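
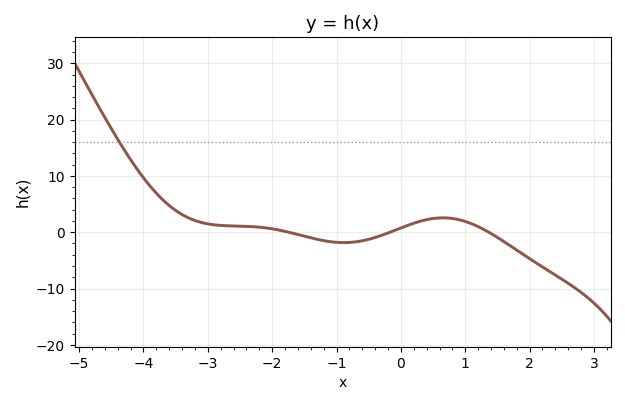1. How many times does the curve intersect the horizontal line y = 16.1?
1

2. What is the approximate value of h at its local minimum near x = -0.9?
-1.85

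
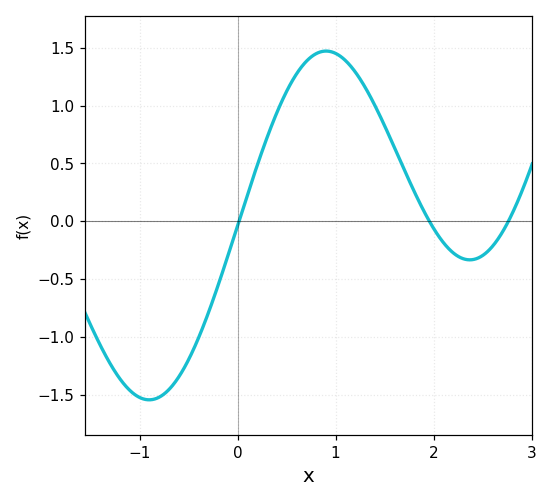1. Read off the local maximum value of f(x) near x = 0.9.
1.47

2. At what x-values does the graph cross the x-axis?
0.014, 1.96, 2.76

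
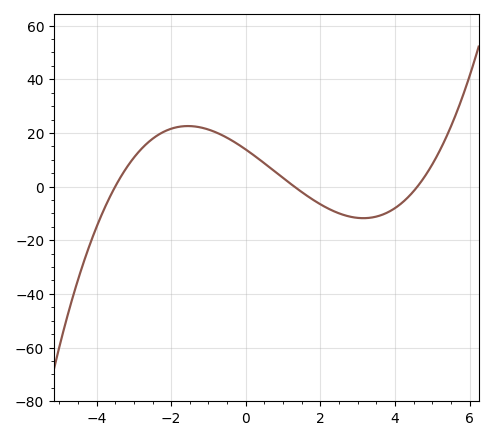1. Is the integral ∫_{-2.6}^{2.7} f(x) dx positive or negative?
positive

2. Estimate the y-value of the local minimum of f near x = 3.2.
-11.8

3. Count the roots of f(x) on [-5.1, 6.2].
3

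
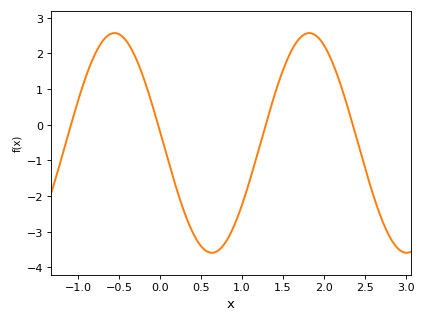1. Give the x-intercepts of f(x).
-1.09, -0.025, 1.29, 2.35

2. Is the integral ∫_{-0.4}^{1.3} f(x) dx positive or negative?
negative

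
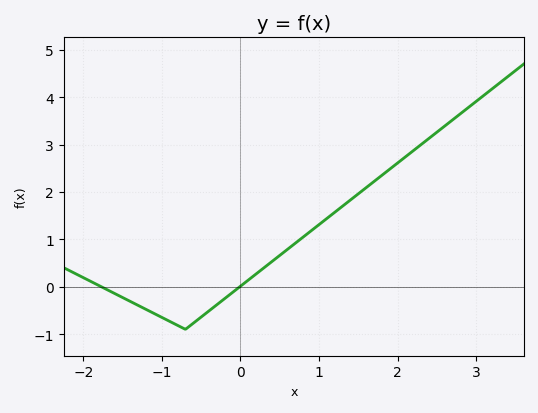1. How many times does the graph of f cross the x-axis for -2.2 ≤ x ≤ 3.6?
2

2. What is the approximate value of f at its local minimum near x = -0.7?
-0.9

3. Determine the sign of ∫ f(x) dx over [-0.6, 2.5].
positive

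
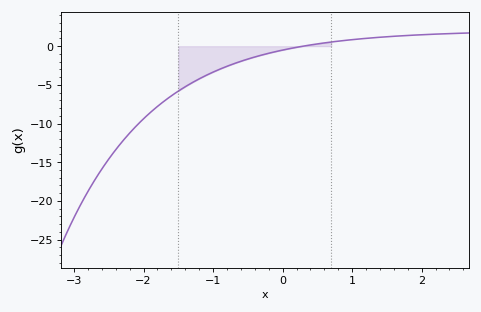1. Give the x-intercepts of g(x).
0.3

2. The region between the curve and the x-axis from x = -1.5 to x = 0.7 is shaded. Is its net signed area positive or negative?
negative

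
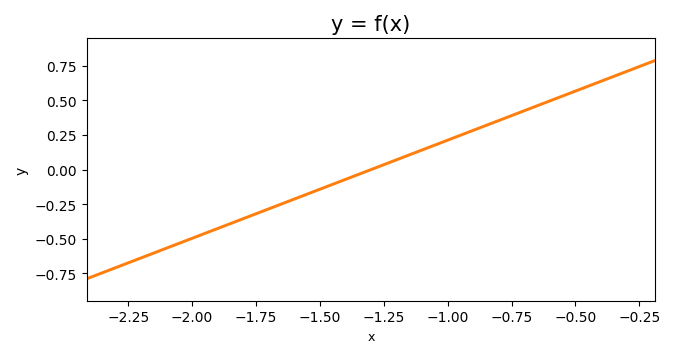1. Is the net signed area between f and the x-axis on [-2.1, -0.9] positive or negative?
negative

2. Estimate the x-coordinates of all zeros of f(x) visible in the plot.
-1.3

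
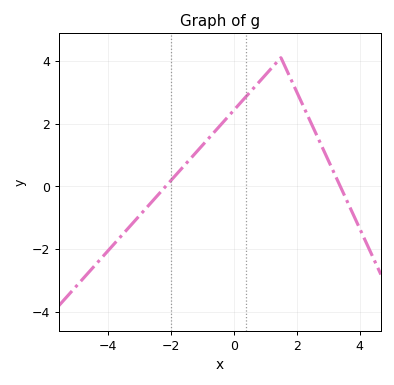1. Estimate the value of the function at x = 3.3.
0.189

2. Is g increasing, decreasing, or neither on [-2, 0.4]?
increasing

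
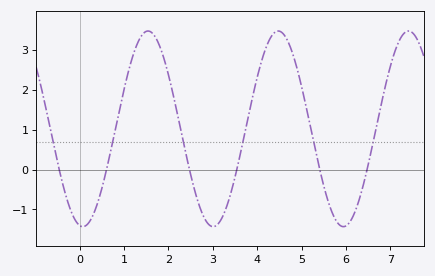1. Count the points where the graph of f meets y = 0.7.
6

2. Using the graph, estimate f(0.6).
0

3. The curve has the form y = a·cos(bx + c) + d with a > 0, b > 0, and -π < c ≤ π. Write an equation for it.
y = 2.45cos(2.1x + 3) + 1.02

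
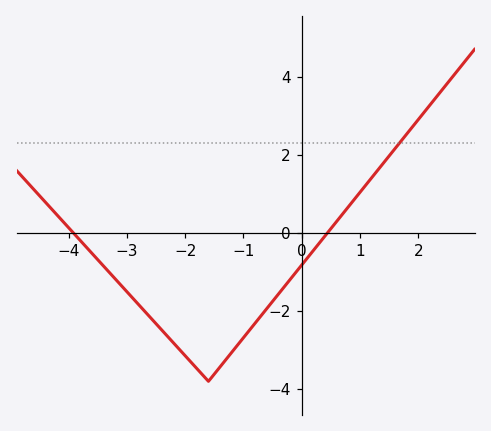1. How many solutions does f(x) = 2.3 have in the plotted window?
1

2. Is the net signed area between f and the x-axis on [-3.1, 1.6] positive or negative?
negative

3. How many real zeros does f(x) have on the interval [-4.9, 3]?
2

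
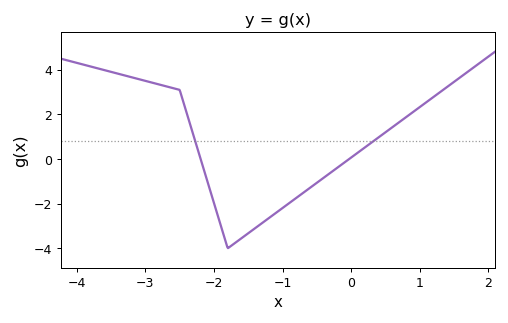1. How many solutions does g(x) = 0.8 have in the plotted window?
2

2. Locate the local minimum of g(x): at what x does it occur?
-1.8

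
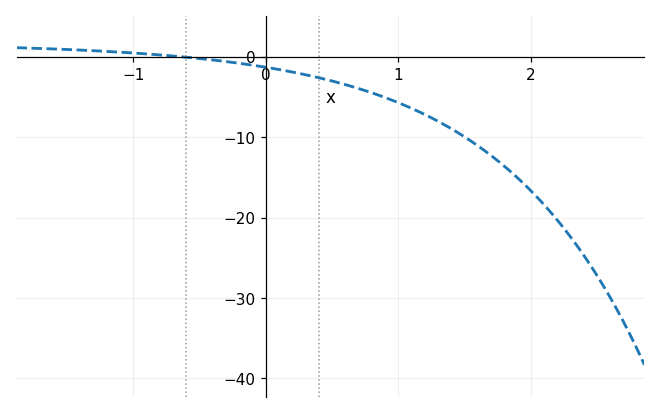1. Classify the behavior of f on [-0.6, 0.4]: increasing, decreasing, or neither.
decreasing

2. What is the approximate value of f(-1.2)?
0.673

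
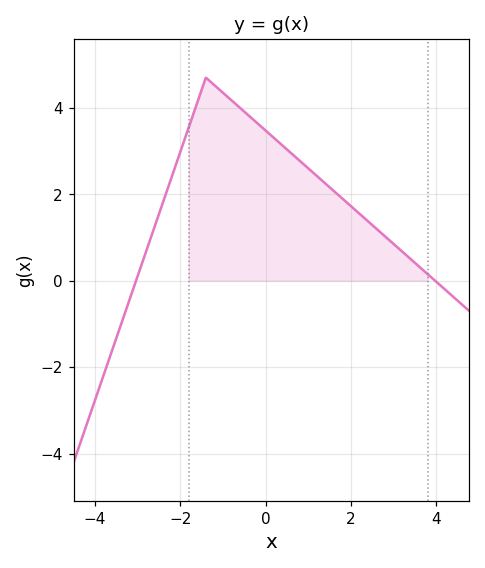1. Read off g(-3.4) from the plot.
-1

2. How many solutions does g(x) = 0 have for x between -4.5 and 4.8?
2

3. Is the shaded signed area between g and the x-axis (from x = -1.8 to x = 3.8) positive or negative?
positive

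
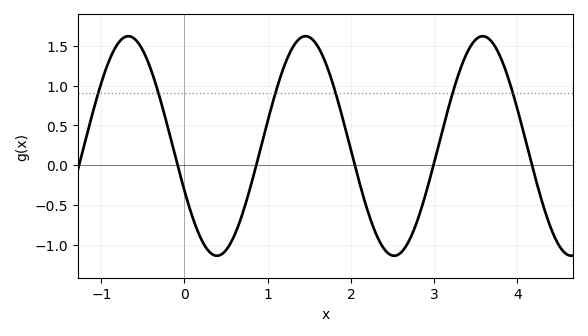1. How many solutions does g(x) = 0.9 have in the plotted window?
6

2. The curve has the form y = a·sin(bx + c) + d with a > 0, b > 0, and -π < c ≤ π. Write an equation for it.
y = 1.38sin(3x - 2.7) + 0.24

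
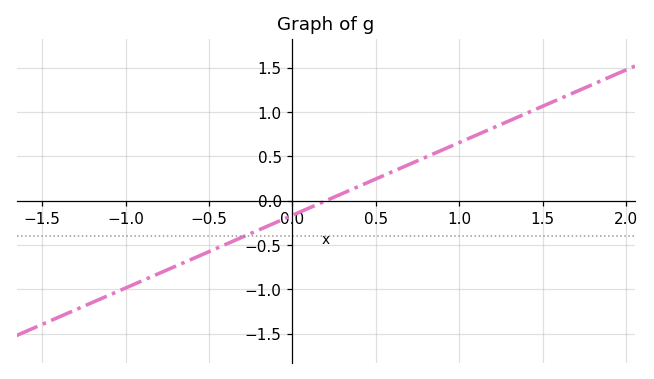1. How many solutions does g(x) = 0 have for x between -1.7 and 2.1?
1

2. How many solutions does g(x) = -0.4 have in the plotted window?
1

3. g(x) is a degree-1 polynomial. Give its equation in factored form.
y = 0.82(x - 0.2)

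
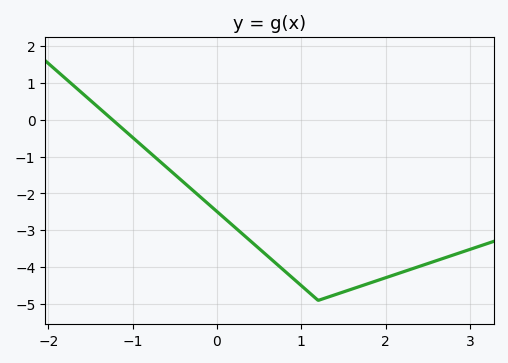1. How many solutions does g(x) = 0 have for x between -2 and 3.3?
1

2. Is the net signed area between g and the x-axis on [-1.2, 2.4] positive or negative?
negative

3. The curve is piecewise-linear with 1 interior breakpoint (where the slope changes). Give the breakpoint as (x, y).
(1.2, -4.9)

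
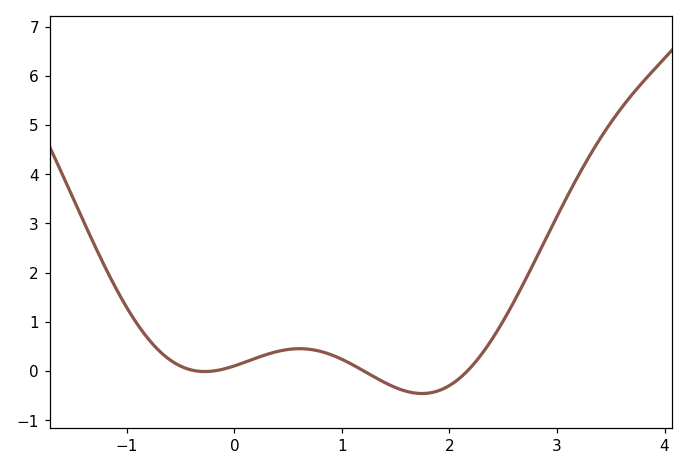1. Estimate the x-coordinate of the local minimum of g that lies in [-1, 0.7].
-0.275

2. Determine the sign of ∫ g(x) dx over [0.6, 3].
positive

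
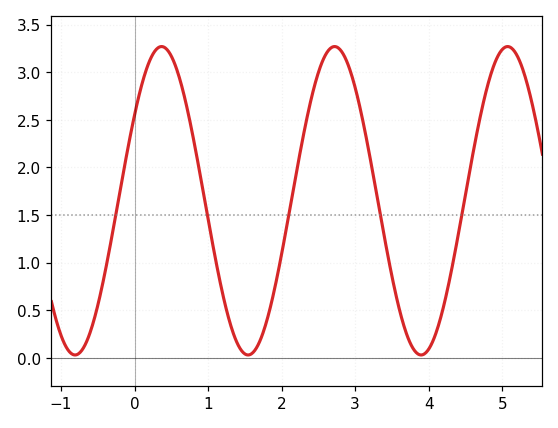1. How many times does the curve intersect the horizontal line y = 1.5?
5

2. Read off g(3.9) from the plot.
0.03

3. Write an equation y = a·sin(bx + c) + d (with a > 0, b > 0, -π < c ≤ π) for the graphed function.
y = 1.62sin(2.67x + 0.59) + 1.65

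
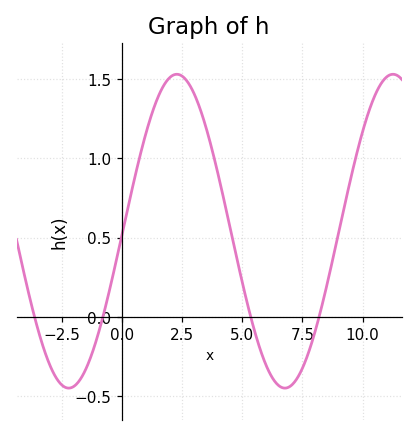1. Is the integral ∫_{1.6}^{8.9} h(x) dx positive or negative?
positive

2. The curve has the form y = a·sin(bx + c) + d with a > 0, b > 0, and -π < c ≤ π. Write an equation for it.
y = 0.99sin(0.7x - 0.03) + 0.54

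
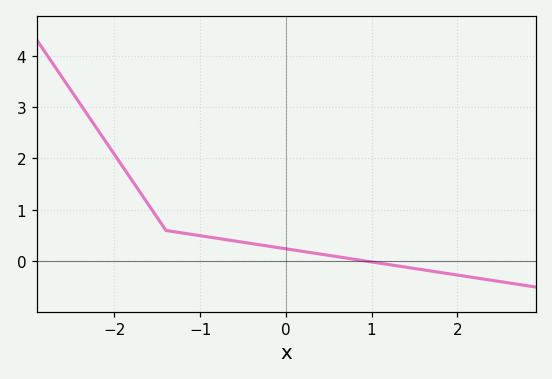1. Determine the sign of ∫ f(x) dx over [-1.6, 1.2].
positive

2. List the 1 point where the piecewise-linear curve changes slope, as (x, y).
(-1.4, 0.6)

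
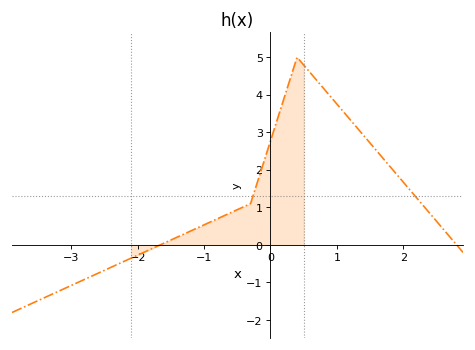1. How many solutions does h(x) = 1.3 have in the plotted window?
2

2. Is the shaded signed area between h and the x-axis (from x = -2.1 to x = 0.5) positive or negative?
positive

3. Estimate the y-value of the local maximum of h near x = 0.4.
5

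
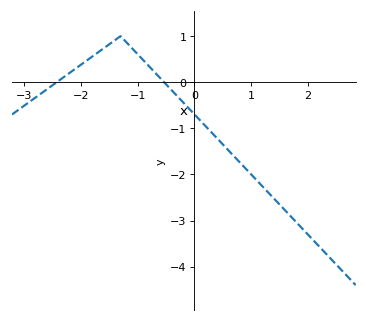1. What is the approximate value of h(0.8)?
-1.73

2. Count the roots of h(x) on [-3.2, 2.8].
2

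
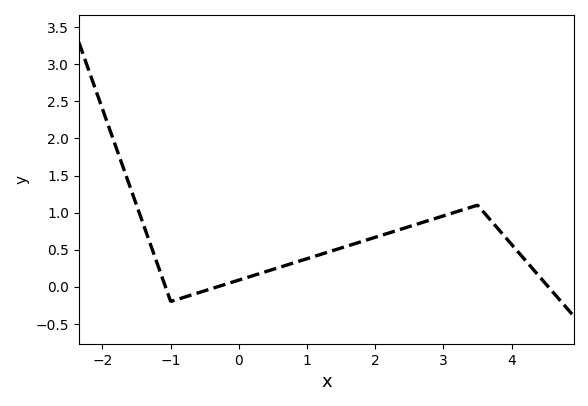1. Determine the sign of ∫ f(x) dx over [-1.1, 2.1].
positive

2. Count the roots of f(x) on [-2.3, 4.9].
3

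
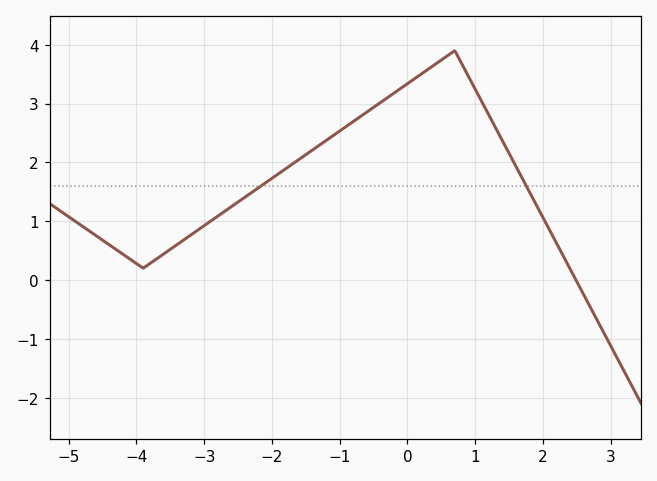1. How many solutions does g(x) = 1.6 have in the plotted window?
2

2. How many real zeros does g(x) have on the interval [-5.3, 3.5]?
1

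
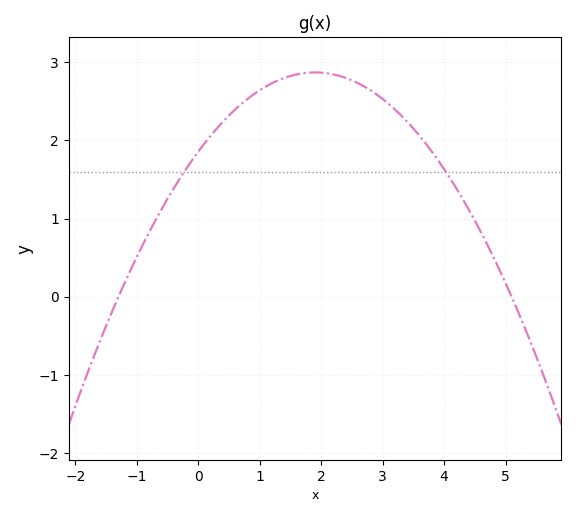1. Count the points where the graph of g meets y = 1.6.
2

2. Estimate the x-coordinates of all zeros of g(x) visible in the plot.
-1.4, 5.2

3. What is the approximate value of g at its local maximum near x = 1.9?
2.9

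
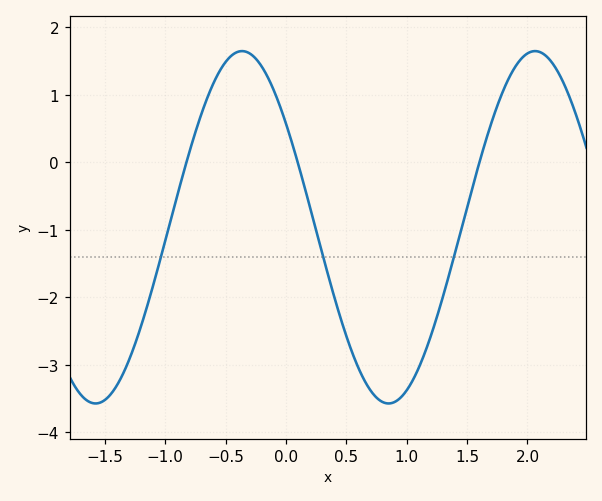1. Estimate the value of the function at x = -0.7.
0.719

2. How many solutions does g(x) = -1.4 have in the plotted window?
3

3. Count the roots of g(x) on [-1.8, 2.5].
3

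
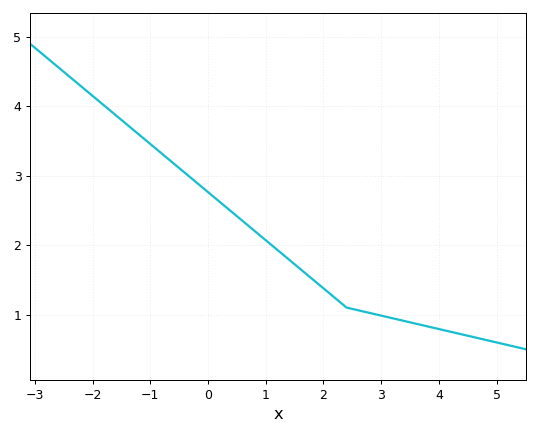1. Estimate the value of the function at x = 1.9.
1.45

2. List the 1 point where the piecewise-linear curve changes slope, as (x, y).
(2.4, 1.1)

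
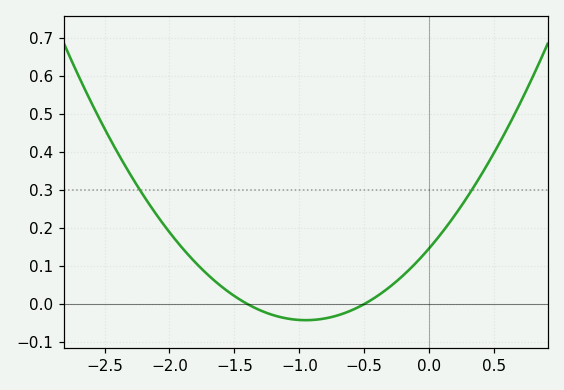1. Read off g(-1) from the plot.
-0.04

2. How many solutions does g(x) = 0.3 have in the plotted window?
2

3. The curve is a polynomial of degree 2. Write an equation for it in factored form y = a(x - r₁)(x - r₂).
y = 0.21(x + 1.4)(x + 0.5)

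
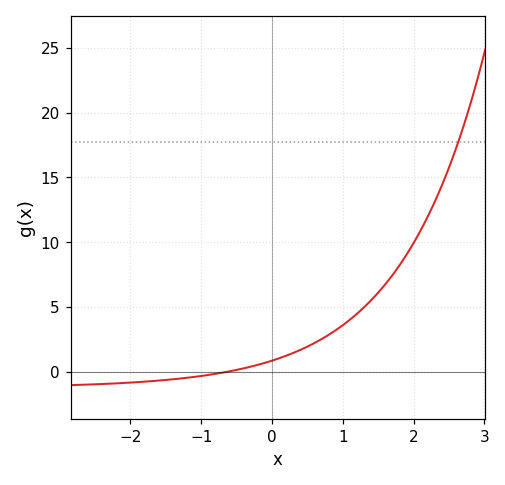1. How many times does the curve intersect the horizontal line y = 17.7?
1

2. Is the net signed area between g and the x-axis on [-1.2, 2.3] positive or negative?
positive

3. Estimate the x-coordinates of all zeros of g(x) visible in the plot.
-0.6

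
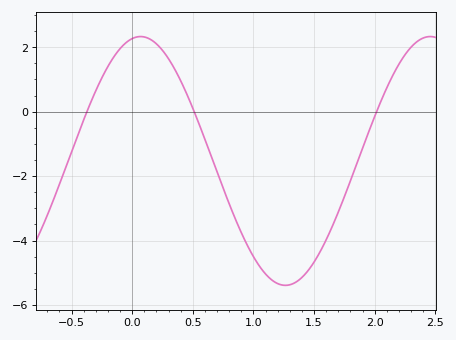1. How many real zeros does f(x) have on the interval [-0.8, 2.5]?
3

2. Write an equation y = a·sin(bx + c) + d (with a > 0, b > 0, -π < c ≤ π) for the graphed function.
y = 3.86sin(2.63x + 1.39) - 1.53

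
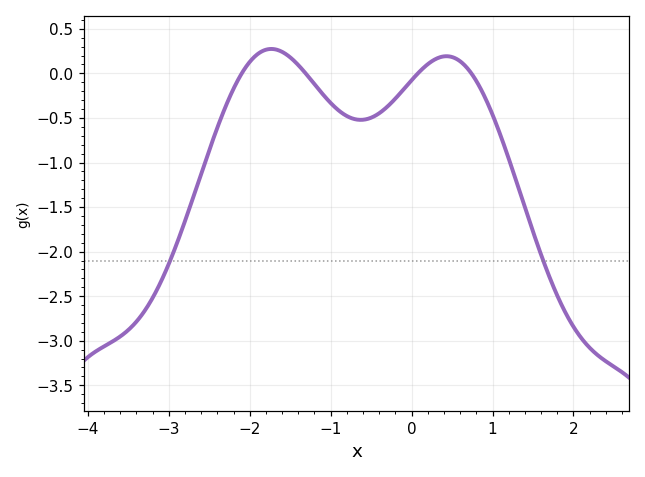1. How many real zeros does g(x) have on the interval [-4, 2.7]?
4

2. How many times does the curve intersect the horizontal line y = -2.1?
2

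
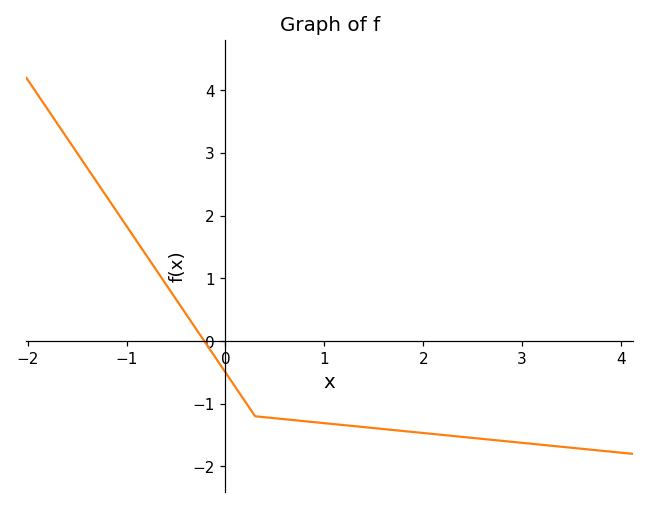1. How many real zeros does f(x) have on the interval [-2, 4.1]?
1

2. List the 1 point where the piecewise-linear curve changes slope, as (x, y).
(0.3, -1.2)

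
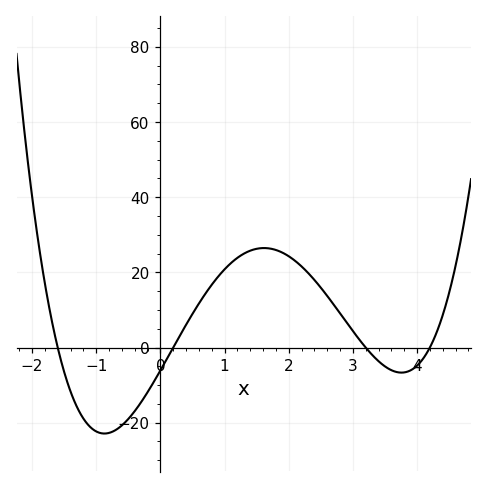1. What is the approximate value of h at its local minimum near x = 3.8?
-6.68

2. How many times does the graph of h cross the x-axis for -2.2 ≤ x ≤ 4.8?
4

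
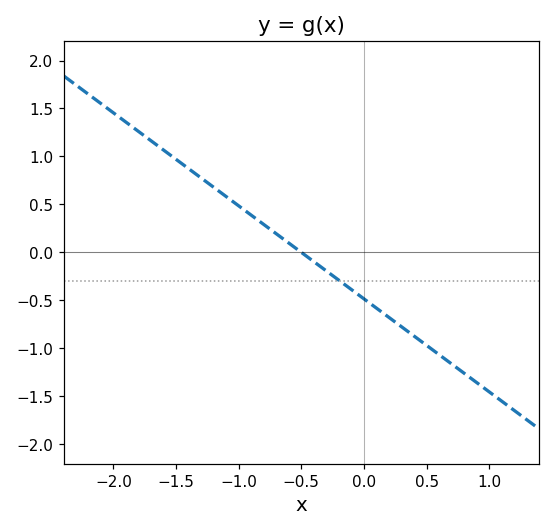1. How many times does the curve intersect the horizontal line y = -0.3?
1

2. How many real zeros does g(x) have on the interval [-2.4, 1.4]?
1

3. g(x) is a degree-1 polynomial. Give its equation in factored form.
y = -0.97(x + 0.5)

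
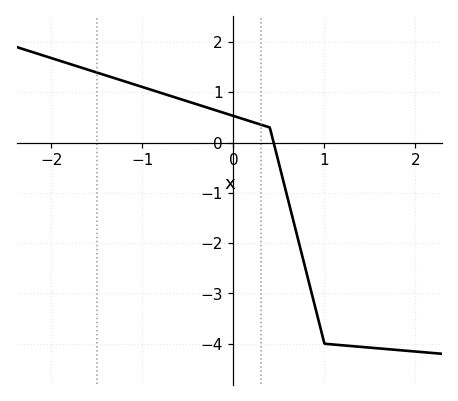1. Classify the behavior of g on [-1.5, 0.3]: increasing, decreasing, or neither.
decreasing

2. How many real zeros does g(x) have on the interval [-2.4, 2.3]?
1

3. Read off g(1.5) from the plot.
-4.1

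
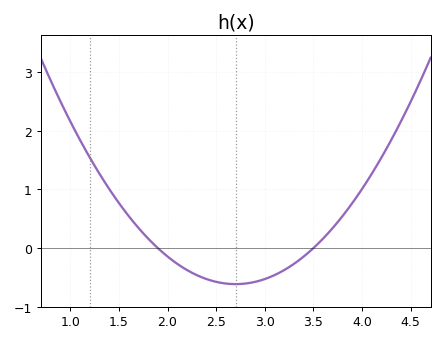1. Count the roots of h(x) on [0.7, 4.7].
2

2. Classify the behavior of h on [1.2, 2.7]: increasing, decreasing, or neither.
decreasing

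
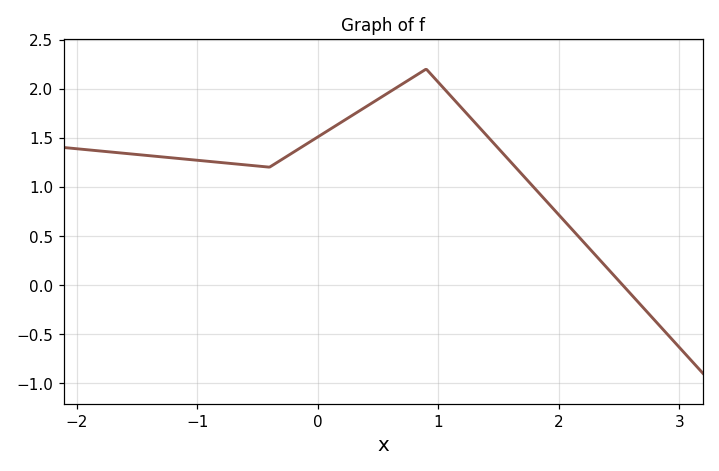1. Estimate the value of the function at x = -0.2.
1.35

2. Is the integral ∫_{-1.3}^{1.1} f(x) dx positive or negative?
positive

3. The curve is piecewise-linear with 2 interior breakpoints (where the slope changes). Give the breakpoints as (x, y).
(-0.4, 1.2); (0.9, 2.2)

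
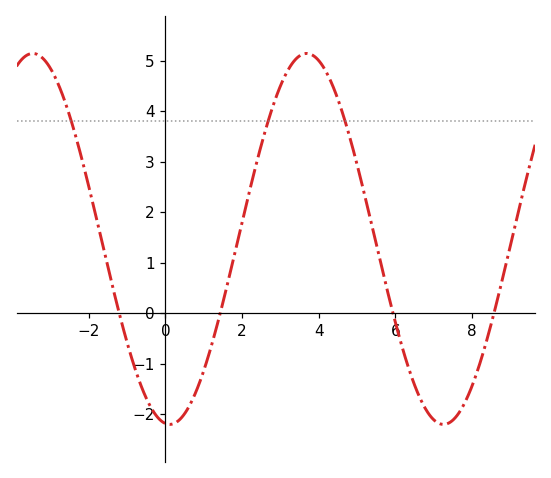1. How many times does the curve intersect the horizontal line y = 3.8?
3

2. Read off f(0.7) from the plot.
-1.72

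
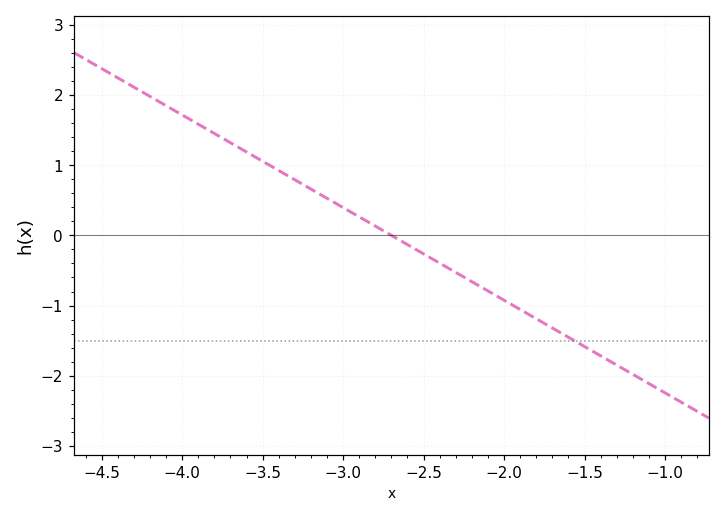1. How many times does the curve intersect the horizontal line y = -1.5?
1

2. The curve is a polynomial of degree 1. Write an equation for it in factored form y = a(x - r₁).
y = -1.32(x + 2.7)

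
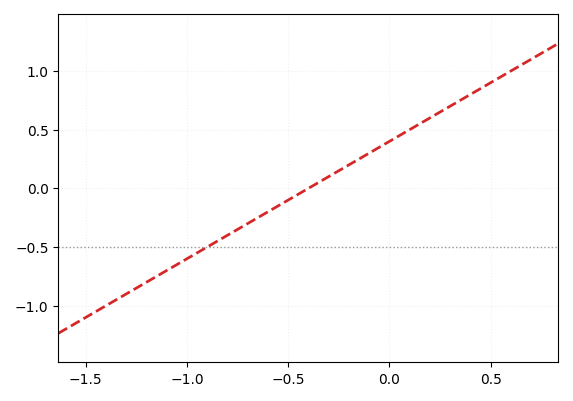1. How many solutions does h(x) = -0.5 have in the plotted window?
1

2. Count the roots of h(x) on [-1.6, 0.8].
1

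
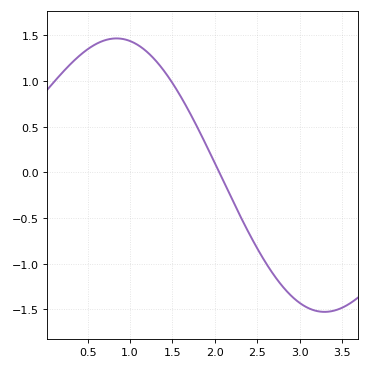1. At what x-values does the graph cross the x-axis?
2.05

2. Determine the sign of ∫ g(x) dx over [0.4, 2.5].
positive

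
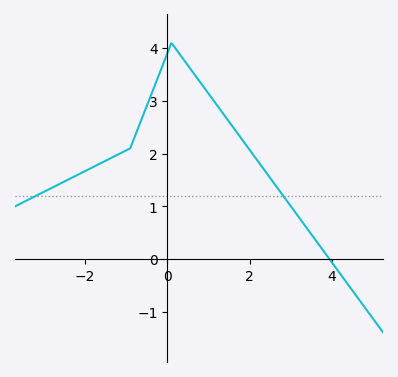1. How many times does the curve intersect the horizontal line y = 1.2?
2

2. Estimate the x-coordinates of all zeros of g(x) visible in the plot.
4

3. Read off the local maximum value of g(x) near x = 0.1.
4.1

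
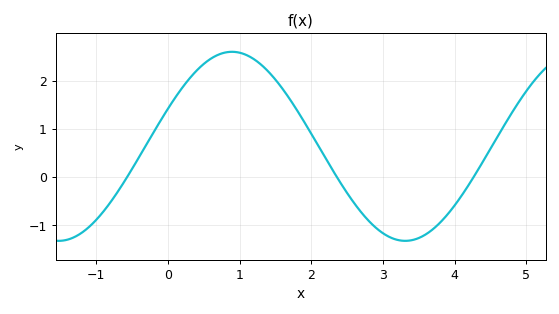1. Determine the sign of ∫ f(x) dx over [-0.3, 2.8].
positive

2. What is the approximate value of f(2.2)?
0.4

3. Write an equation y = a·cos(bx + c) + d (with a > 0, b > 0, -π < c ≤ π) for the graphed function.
y = 1.96cos(1.3x - 1.2) + 0.64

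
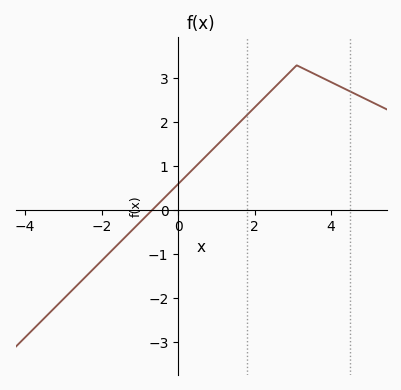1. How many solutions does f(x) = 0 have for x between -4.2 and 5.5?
1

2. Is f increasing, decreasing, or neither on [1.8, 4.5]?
neither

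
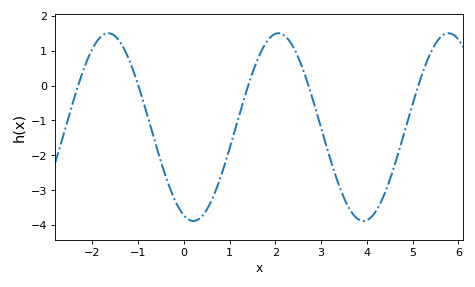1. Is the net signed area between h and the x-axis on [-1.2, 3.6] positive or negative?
negative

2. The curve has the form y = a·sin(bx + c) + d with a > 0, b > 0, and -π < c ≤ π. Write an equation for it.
y = 2.69sin(1.69x - 1.92) - 1.19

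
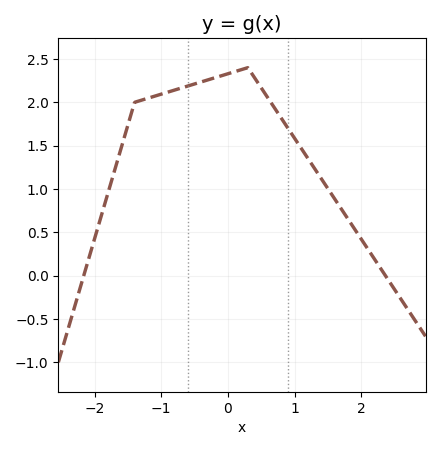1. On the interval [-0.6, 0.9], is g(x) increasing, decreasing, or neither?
neither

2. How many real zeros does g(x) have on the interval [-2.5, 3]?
2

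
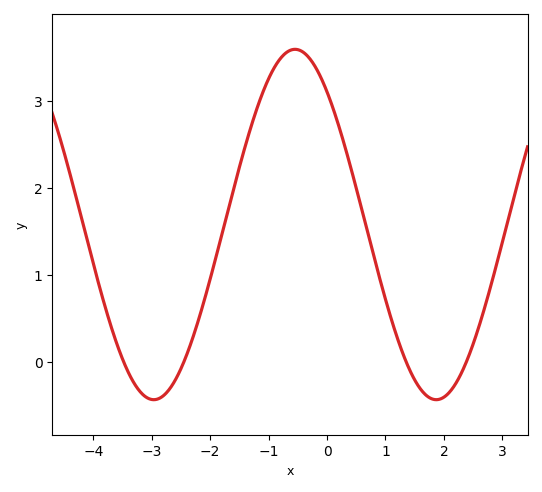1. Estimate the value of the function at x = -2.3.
0.273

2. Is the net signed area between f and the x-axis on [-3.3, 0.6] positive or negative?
positive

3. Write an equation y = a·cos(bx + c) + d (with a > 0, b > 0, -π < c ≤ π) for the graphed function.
y = 2.01cos(1.3x + 0.712) + 1.58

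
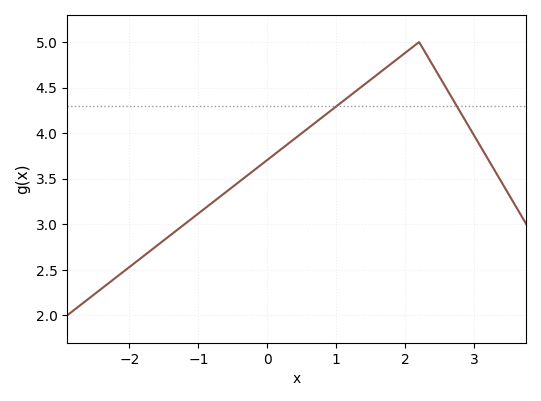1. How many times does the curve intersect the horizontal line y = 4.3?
2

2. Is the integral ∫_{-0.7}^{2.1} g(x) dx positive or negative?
positive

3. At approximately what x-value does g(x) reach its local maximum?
2.2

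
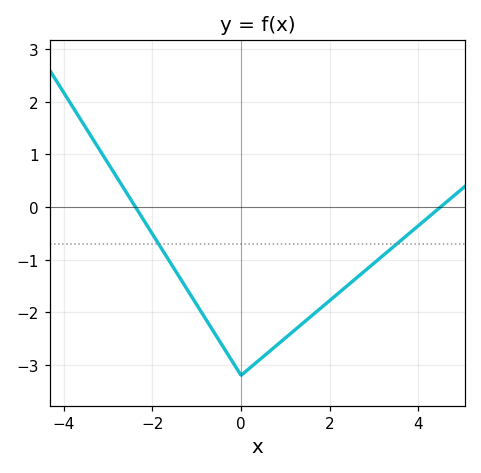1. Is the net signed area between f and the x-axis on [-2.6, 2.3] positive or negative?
negative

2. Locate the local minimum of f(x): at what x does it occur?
0.003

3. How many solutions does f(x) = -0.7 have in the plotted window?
2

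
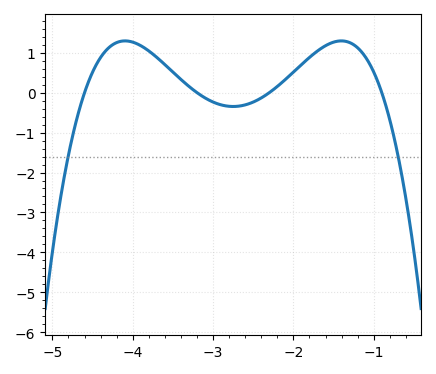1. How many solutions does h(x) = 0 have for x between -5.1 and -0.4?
4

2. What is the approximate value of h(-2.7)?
-0.342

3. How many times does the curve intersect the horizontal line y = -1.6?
2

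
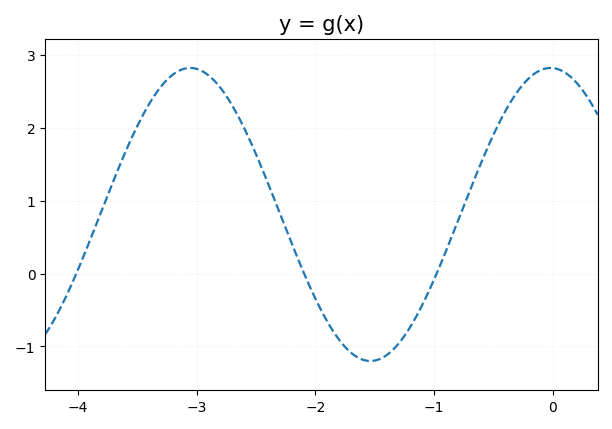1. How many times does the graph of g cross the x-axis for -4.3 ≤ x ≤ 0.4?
3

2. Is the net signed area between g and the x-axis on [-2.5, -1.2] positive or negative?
negative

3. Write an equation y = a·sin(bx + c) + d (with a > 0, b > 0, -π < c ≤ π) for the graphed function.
y = 2.01sin(2.1x + 1.6) + 0.81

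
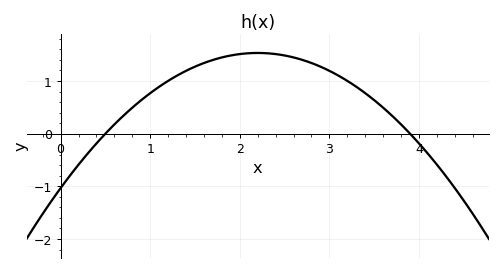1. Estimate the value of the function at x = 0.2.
-0.6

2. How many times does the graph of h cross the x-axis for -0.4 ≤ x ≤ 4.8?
2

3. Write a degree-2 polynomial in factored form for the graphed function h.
y = -0.53(x - 0.5)(x - 3.9)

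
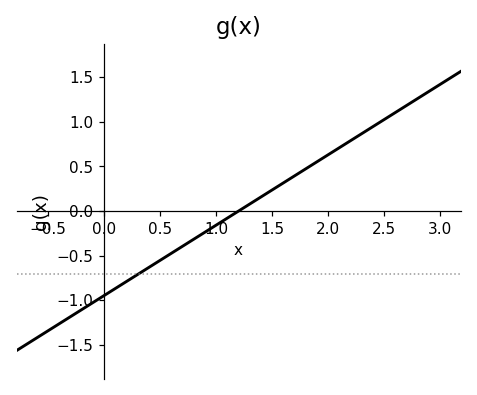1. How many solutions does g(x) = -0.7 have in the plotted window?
1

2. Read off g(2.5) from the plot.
1.05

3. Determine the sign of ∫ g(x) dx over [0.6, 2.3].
positive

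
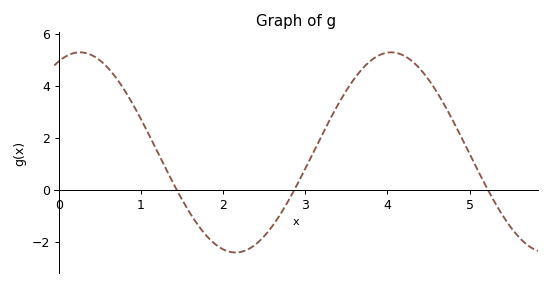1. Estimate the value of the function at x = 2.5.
-1.8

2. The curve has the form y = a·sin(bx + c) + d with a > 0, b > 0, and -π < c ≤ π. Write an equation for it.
y = 3.85sin(1.66x + 1.14) + 1.43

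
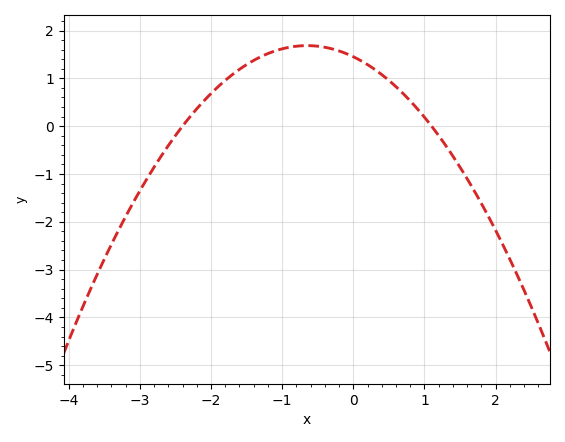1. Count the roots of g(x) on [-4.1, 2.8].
2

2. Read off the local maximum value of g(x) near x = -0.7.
1.68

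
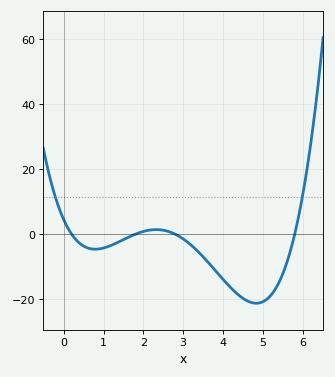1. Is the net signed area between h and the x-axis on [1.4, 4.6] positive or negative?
negative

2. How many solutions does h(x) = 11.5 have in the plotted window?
2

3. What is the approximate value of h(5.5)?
-12.2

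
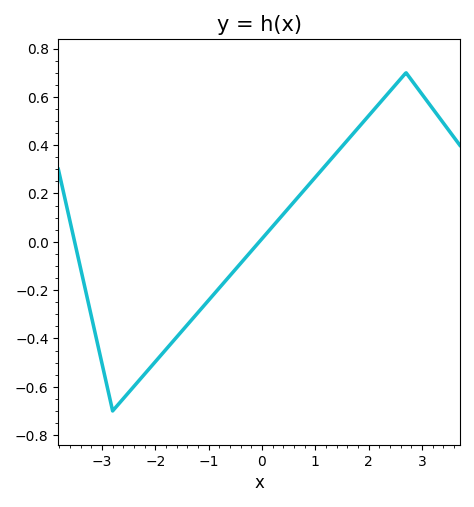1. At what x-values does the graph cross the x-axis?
-3.51, -0.05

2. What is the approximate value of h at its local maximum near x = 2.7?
0.7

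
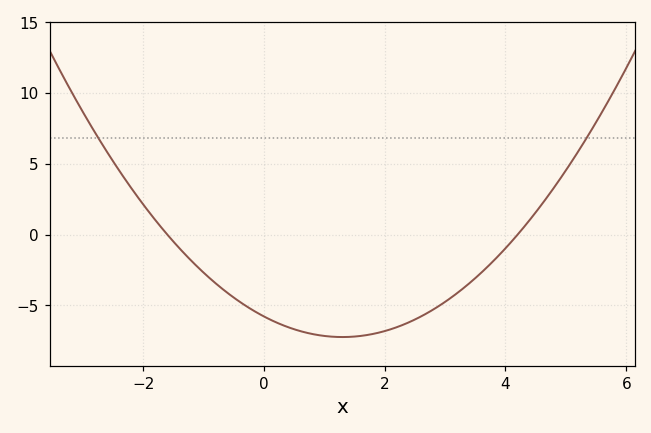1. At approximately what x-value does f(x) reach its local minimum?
1.3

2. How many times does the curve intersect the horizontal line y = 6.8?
2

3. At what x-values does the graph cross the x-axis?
-1.6, 4.2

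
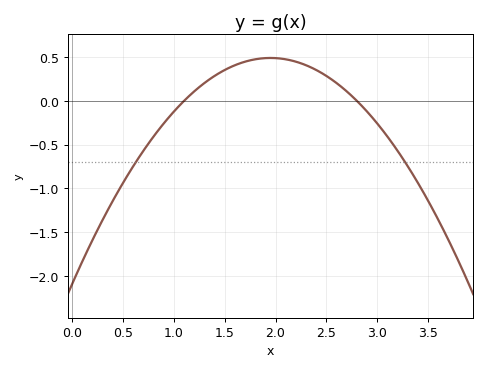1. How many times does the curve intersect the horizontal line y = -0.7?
2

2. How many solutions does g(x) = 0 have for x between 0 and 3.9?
2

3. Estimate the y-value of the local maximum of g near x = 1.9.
0.491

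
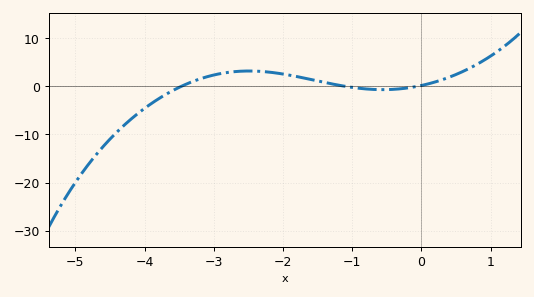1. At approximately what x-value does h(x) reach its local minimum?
-0.6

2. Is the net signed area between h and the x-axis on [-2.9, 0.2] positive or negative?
positive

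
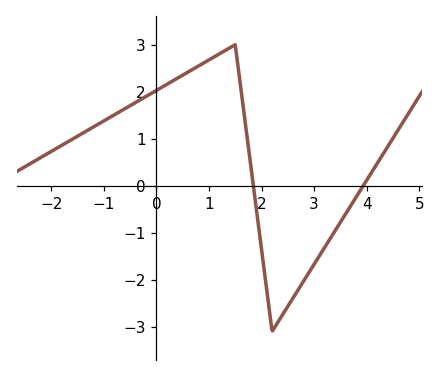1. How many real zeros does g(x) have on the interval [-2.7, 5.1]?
2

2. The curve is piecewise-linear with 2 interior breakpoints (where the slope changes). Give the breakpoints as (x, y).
(1.5, 3); (2.2, -3.1)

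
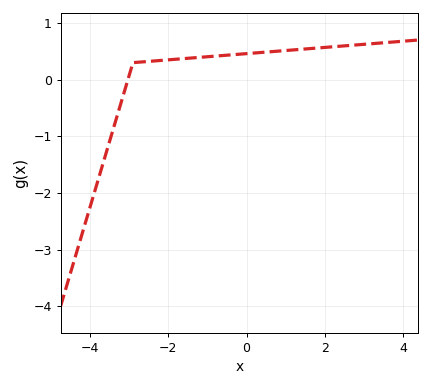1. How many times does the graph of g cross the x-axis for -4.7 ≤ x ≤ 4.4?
1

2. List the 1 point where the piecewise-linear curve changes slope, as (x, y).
(-2.9, 0.3)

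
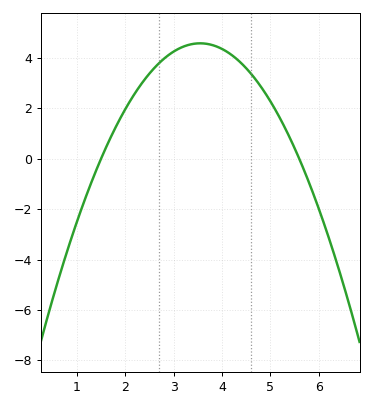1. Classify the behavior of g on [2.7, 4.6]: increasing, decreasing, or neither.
neither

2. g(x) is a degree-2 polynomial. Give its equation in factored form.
y = -1.09(x - 1.5)(x - 5.6)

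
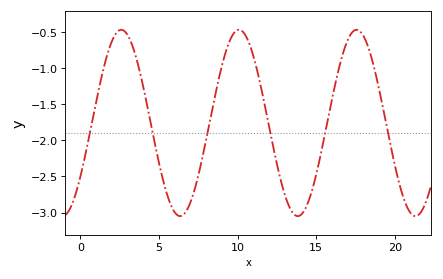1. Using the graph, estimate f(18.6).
-0.925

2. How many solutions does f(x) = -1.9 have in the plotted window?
6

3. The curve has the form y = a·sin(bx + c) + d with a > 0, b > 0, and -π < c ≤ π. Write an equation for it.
y = 1.29sin(0.84x - 0.62) - 1.76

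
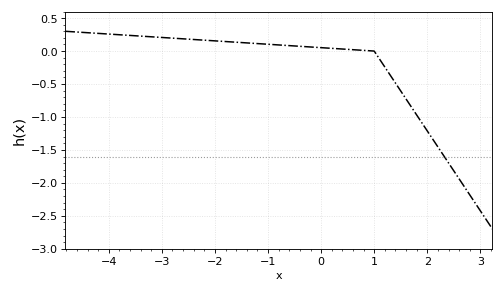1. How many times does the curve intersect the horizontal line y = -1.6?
1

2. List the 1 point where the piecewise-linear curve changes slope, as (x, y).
(1, 0)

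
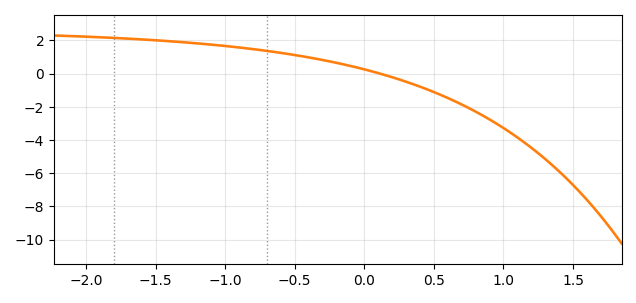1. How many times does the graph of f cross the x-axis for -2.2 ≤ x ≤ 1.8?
1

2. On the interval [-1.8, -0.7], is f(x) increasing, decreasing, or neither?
decreasing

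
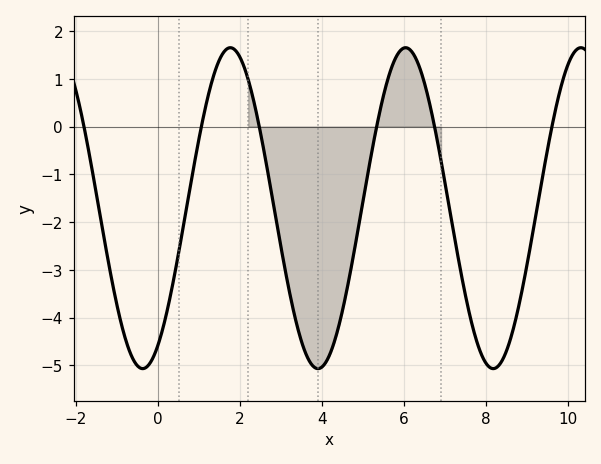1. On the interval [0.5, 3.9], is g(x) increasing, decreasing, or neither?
neither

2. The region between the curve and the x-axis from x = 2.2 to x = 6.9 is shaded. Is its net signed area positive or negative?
negative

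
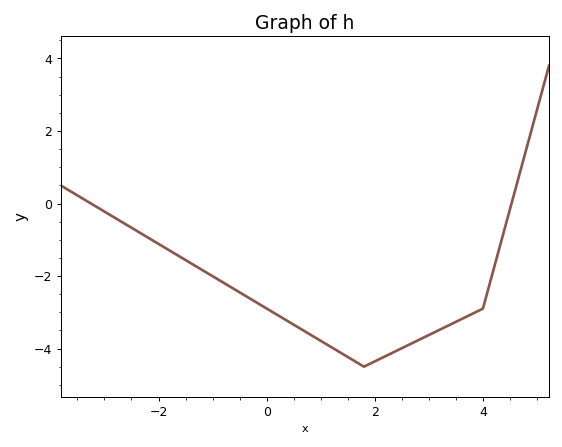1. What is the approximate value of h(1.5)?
-4.2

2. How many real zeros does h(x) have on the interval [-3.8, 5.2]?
2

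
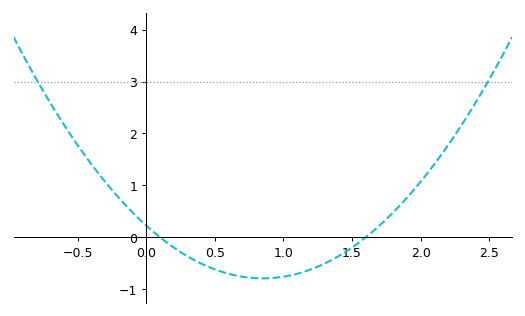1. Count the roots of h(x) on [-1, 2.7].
2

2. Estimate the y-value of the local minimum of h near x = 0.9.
-0.8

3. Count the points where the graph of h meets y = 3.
2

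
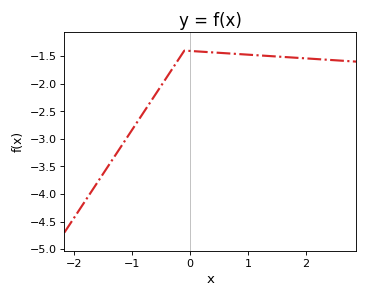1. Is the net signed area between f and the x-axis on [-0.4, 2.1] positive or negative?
negative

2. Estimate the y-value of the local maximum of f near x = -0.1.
-1.4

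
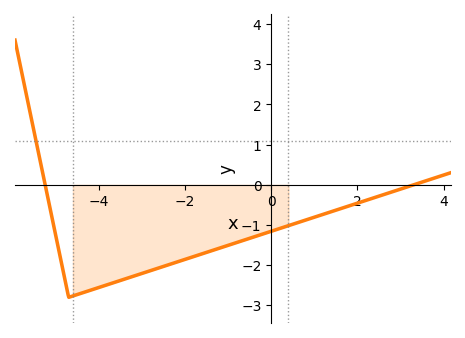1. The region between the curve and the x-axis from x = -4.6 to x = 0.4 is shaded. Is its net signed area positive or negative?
negative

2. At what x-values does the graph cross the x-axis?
-5.24, 3.31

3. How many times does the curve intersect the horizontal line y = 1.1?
1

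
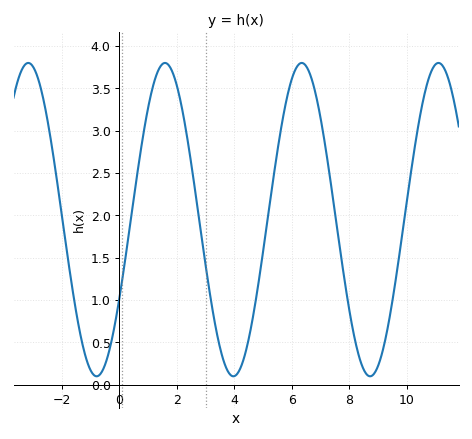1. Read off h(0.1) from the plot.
1.25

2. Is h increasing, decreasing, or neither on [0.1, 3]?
neither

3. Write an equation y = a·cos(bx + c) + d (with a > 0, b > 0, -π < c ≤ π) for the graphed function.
y = 1.85cos(1.3x - 2.1) + 1.95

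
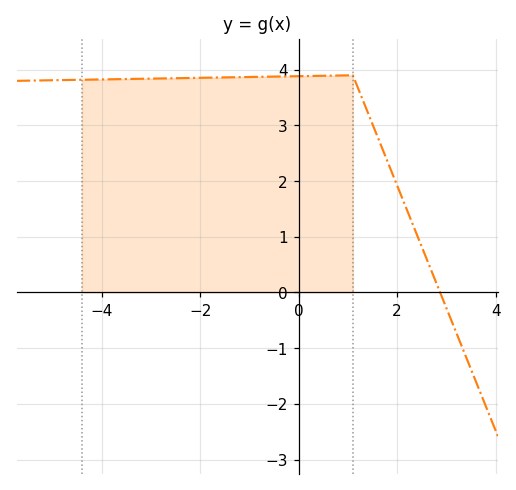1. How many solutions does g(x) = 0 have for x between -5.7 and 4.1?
1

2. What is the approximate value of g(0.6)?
3.9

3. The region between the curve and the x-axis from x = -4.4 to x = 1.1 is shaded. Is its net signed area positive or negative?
positive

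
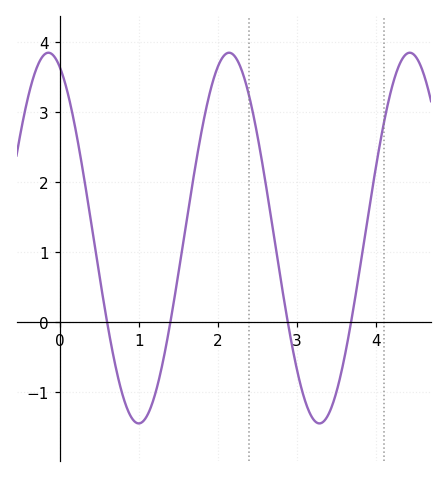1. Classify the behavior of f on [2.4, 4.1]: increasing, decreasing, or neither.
neither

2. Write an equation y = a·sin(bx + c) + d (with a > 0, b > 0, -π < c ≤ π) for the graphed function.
y = 2.65sin(2.8x + 2) + 1.2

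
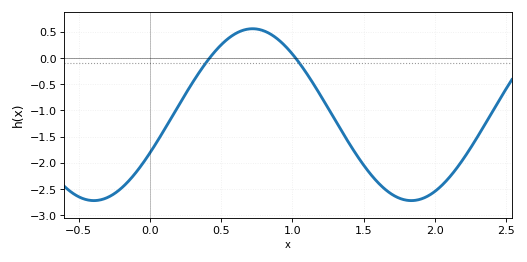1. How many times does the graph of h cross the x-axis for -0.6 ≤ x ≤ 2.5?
2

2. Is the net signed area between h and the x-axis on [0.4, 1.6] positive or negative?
negative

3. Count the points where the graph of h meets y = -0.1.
2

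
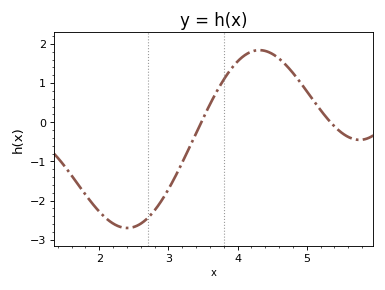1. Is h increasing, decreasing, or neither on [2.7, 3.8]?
increasing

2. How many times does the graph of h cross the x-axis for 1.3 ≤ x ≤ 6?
2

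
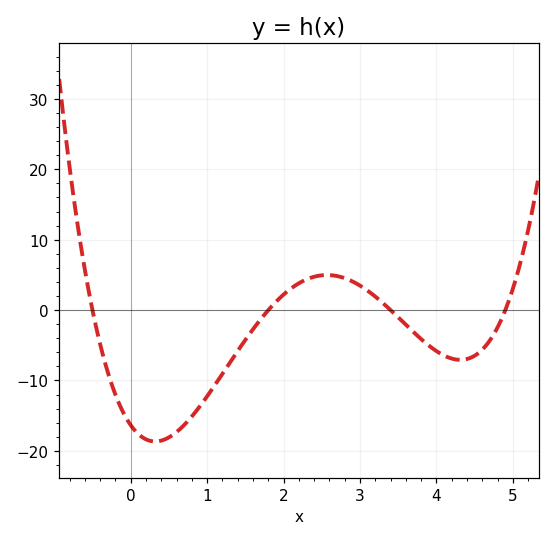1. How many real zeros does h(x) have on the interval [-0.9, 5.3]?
4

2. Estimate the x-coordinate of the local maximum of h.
2.57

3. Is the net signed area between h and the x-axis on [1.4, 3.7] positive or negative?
positive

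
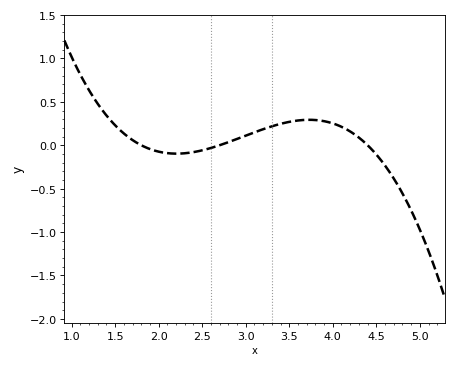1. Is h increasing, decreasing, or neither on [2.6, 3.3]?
increasing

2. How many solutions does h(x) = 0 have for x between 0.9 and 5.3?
3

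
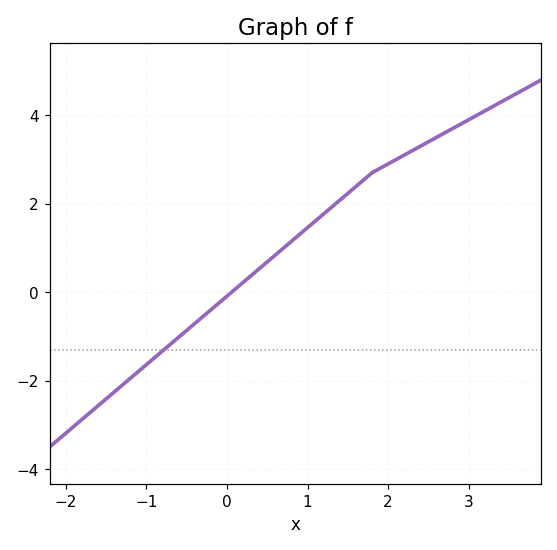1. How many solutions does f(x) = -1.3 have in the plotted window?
1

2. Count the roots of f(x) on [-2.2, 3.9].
1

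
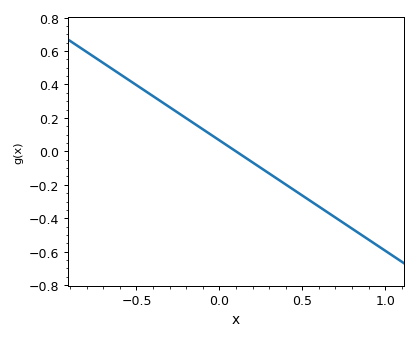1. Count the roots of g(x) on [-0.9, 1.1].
1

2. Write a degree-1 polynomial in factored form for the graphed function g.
y = -0.66(x - 0.1)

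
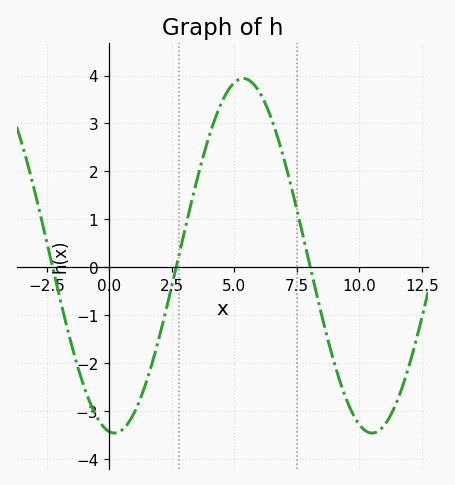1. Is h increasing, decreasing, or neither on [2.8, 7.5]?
neither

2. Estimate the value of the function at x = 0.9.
-3.14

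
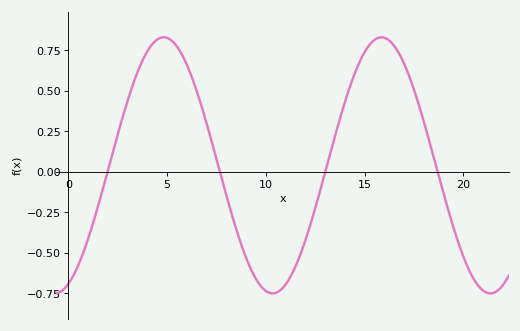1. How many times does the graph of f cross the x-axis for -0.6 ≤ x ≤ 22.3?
4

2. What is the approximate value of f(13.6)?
0.26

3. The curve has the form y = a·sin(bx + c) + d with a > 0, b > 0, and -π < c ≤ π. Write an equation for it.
y = 0.79sin(0.57x - 1.2) + 0.04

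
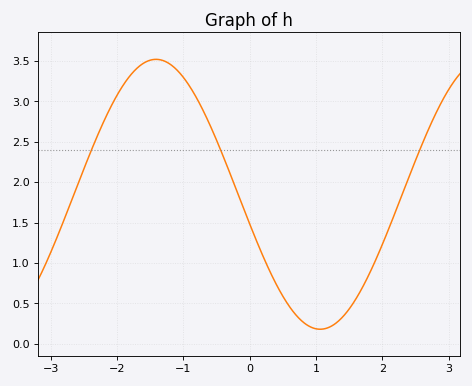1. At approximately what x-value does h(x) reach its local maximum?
-1.41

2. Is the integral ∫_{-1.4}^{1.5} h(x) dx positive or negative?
positive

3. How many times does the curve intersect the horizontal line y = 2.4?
3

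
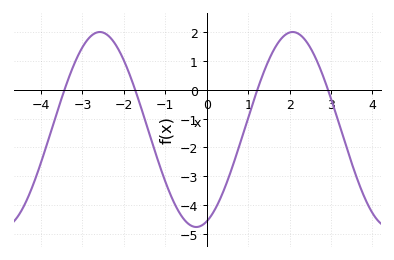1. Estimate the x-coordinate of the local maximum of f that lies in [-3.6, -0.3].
-2.6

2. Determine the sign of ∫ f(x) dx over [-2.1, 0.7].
negative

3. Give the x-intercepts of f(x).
-3.4, -1.8, 1.2, 3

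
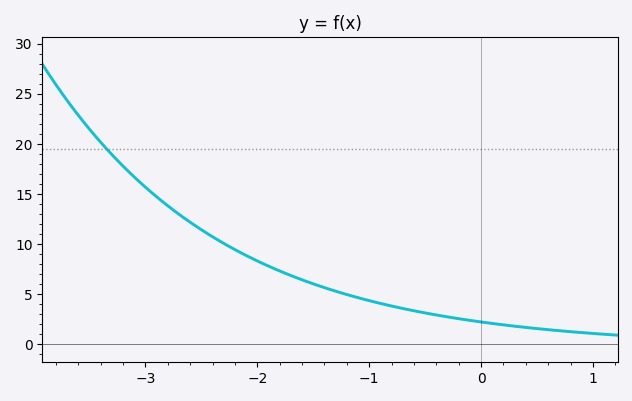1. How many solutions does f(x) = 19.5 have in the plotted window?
1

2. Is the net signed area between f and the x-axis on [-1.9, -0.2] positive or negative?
positive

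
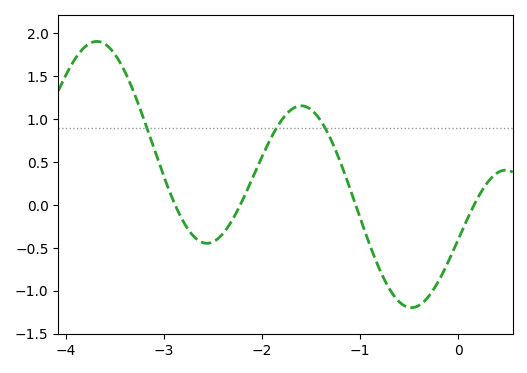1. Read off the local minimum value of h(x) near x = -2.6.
-0.447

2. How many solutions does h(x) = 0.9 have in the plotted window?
3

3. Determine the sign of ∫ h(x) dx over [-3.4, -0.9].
positive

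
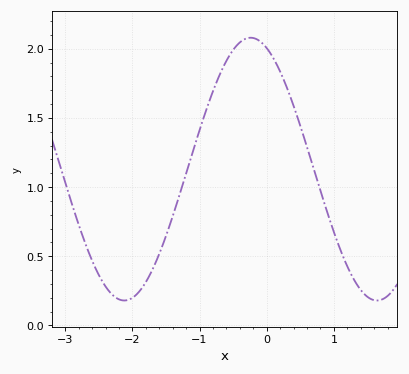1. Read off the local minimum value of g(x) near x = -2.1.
0.2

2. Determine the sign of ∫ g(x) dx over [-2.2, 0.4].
positive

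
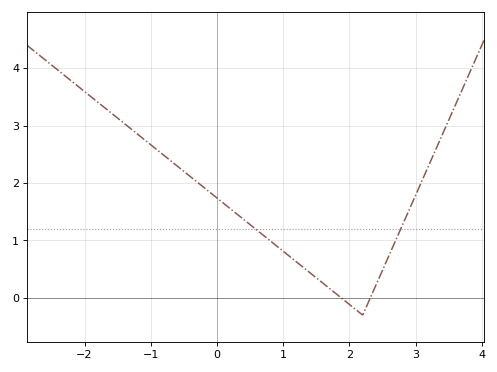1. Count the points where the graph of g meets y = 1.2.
2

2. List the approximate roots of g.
1.9, 2.3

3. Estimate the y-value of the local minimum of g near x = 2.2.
-0.3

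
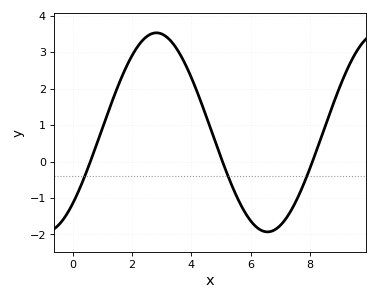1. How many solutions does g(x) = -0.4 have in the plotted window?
3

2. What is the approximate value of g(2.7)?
3.52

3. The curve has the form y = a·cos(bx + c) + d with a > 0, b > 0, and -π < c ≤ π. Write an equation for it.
y = 2.73cos(0.84x - 2.37) + 0.8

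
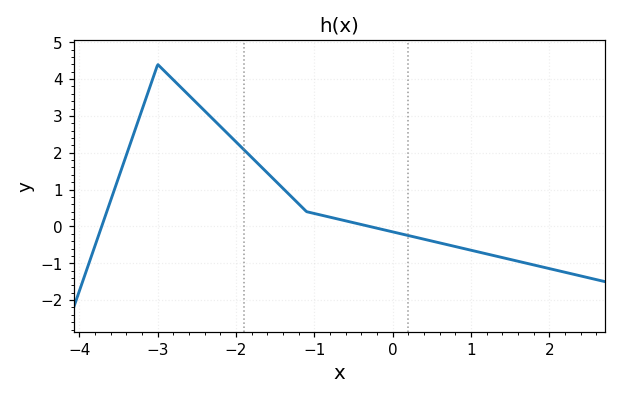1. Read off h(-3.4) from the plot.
1.94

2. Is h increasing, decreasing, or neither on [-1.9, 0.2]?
decreasing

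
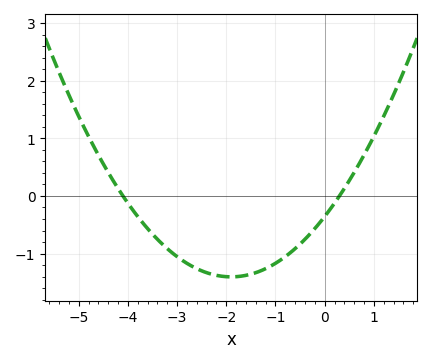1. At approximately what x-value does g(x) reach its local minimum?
-1.9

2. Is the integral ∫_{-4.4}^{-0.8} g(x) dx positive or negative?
negative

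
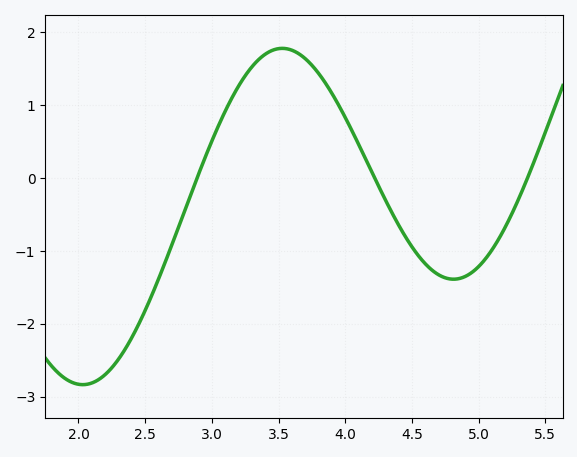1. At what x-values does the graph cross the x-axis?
2.89, 4.22, 5.37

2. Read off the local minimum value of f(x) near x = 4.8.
-1.39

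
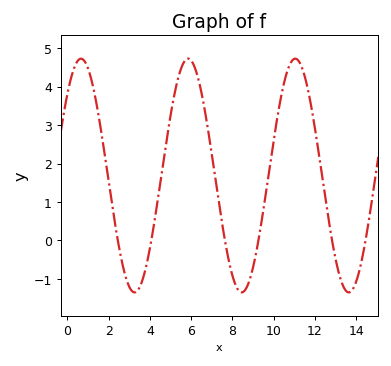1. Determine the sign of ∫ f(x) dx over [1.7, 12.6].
positive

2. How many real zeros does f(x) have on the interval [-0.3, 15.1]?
6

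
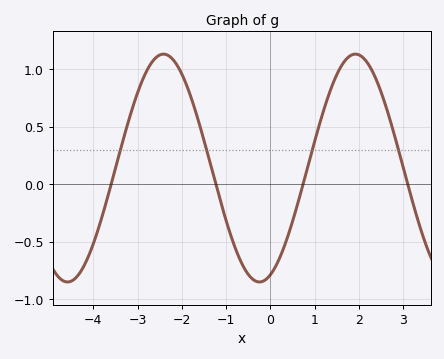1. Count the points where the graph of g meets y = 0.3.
4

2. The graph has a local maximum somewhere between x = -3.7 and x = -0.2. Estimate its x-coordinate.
-2.4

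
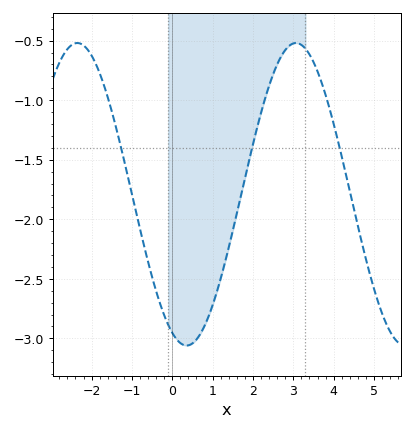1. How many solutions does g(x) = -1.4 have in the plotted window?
3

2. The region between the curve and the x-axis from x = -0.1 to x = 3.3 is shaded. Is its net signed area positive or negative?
negative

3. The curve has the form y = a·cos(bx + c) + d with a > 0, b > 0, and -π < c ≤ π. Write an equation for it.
y = 1.27cos(1.2x + 2.7) - 1.79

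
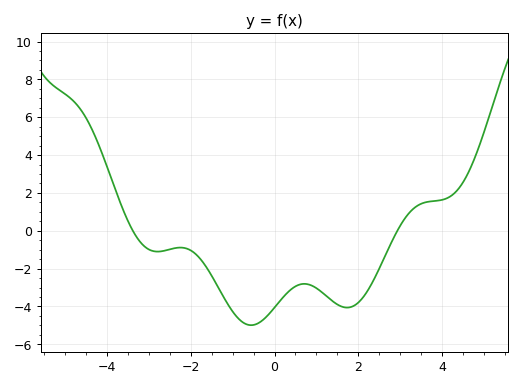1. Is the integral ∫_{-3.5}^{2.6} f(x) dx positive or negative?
negative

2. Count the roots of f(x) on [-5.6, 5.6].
2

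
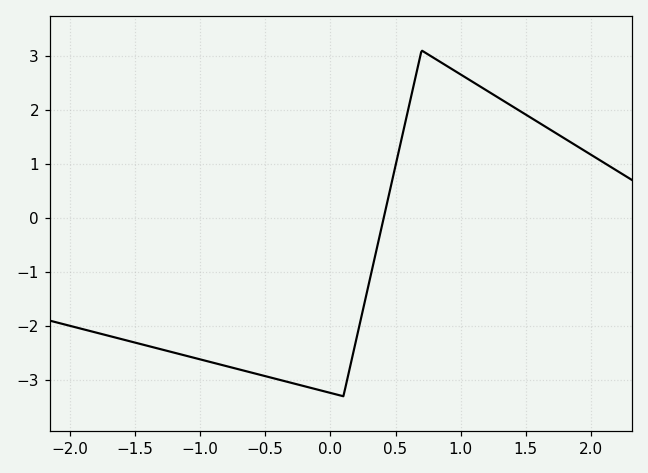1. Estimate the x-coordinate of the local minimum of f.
0.099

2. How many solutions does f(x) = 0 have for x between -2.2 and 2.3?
1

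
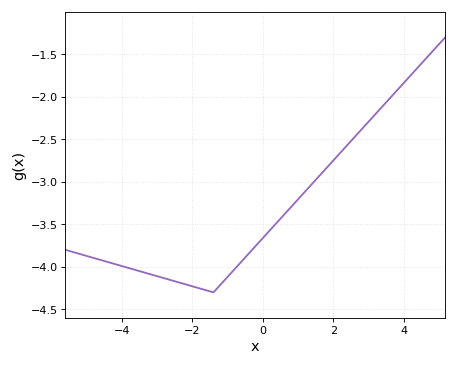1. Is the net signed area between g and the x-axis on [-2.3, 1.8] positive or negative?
negative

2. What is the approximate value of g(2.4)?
-2.55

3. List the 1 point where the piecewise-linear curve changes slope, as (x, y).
(-1.4, -4.3)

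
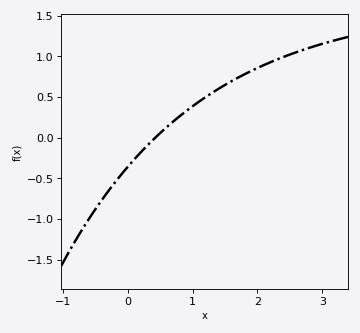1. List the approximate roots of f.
0.427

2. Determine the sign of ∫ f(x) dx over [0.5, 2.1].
positive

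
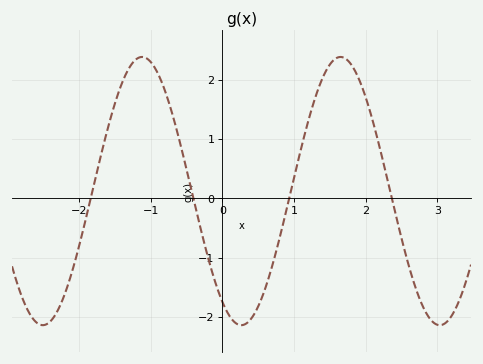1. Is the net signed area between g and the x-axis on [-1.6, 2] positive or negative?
positive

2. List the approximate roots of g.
-1.83, -0.404, 0.934, 2.36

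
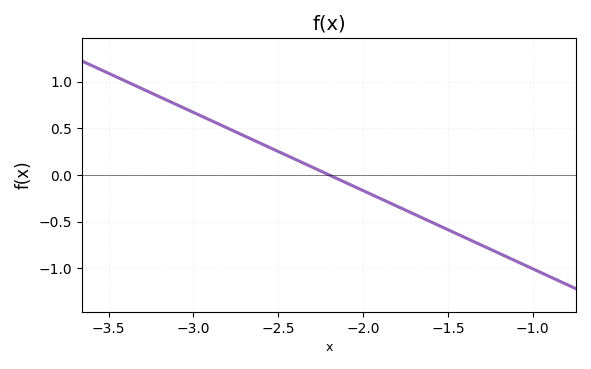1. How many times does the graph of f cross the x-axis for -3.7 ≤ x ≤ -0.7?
1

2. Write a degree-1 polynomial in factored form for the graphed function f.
y = -0.84(x + 2.2)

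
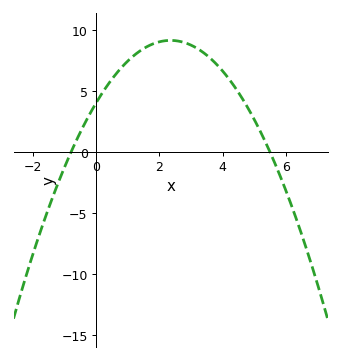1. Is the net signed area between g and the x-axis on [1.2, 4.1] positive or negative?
positive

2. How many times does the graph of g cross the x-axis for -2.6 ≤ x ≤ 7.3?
2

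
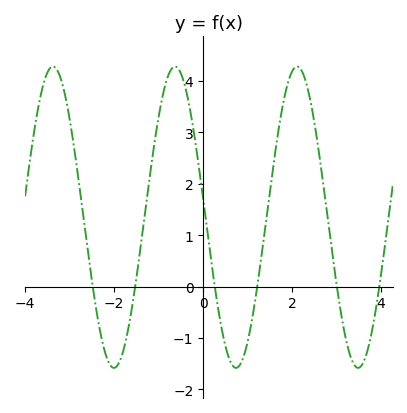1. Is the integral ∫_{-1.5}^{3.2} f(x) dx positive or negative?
positive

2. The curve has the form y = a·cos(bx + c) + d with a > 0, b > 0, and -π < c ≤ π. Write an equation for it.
y = 2.93cos(2.3x + 1.5) + 1.35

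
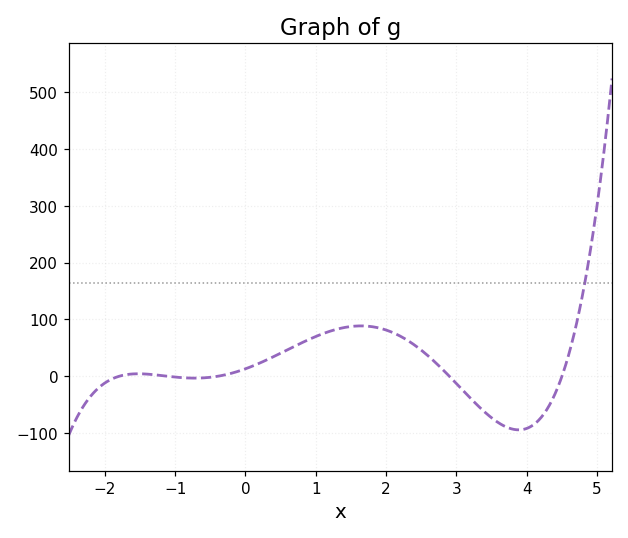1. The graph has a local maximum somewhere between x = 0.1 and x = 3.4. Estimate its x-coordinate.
1.6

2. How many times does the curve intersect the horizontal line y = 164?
1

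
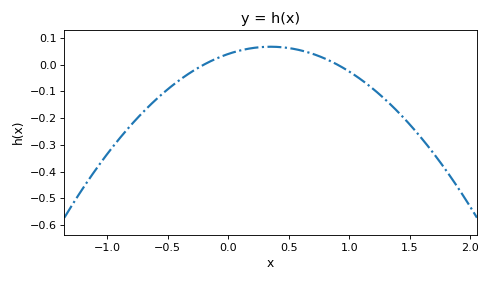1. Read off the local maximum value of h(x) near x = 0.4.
0.067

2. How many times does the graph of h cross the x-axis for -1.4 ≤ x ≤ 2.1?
2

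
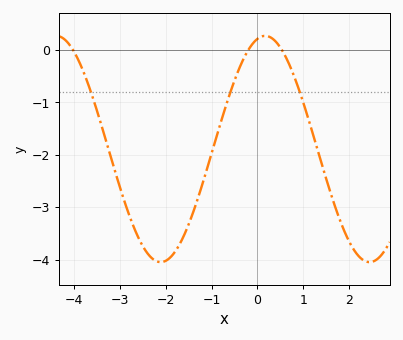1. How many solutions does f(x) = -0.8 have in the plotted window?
3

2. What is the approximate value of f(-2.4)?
-3.9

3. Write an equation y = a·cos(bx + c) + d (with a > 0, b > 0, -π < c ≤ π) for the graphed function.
y = 2.16cos(1.4x - 0.23) - 1.89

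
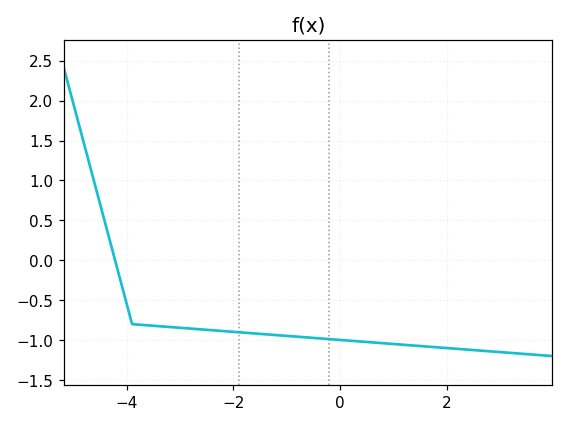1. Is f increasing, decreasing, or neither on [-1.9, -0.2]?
decreasing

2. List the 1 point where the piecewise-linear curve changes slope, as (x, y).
(-3.9, -0.8)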